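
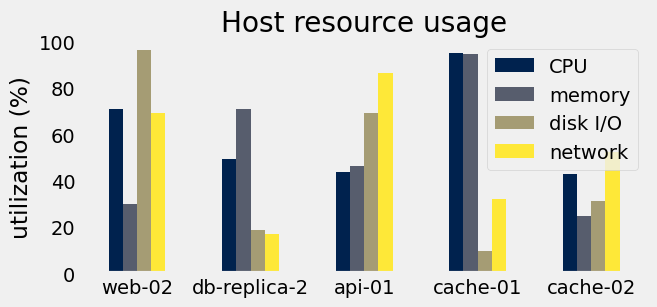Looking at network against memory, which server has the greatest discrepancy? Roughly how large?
cache-01: network ≈ 30, memory ≈ 90 → gap ≈ 60. Next-largest (db-replica-2) is only ≈ 50.

cache-01, ≈ 60 %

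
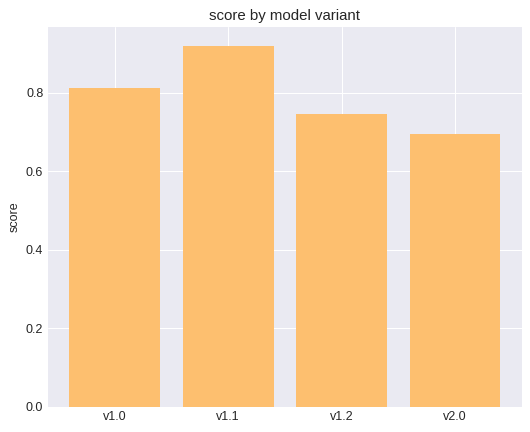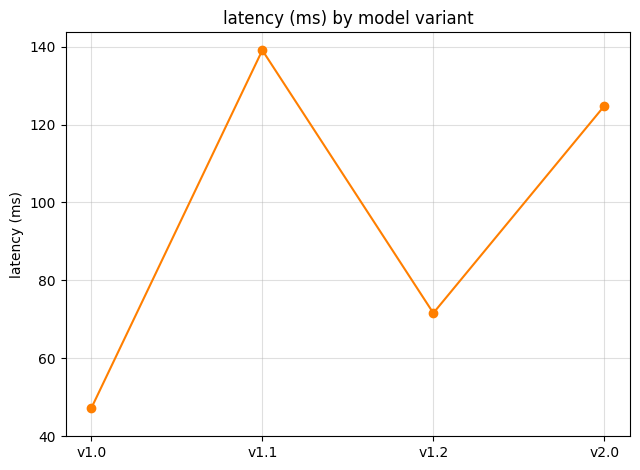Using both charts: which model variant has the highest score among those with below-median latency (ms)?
v1.0

Chart 2 median latency (ms) ≈ 100; below-median model variants: v1.0, v1.2. Among those, v1.0 has the highest score (≈ 0.8).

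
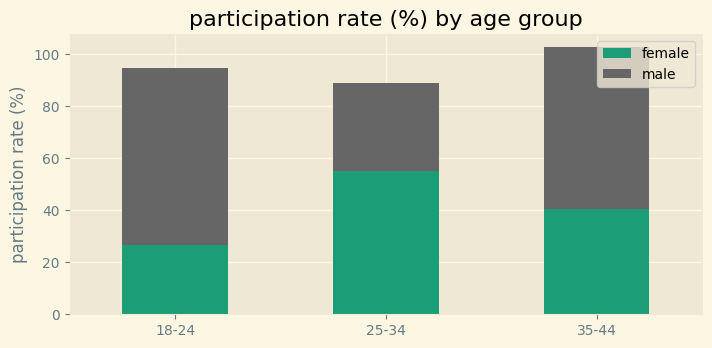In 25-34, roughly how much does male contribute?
male top ≈ 90, bottom ≈ 50; segment ≈ 40.

≈ 40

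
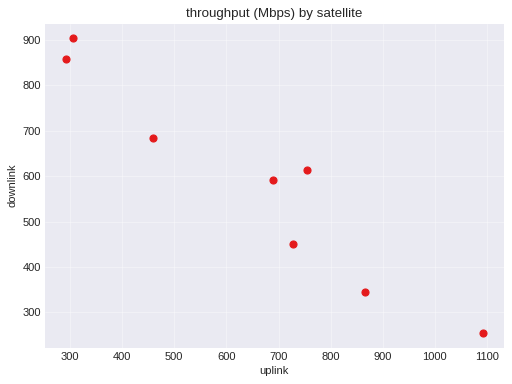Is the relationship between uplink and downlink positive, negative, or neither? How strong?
Points are negatively correlated; strong (|r| ≈ 1.0).

negative, strong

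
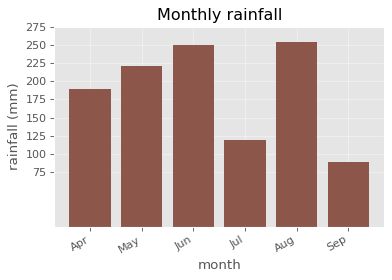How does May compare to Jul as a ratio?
May ≈ 225, Jul ≈ 125; 225/125 ≈ 1.8.

≈ 1.8×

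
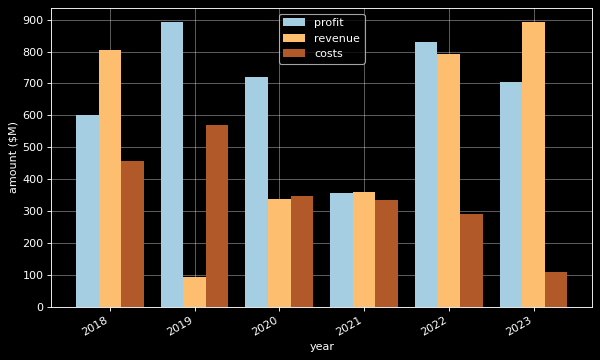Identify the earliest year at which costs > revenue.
2019

2018: costs ≈ 500 vs revenue ≈ 800 (not yet); 2019: costs ≈ 600 vs revenue ≈ 100 (first crossover).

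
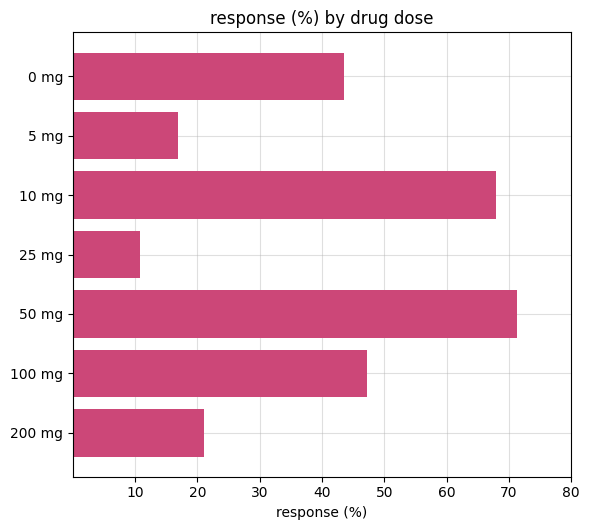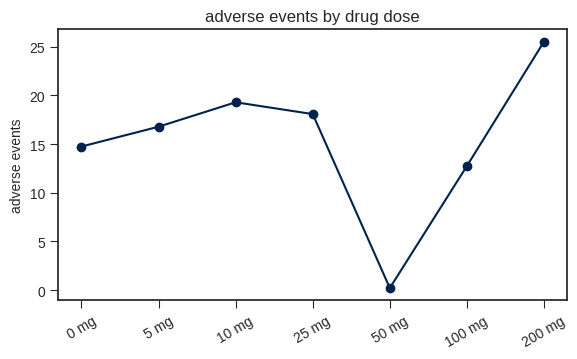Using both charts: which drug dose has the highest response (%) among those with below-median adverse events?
Chart 2 median adverse events ≈ 15; below-median drug doses: 0 mg, 50 mg, 100 mg. Among those, 50 mg has the highest response (%) (≈ 70).

50 mg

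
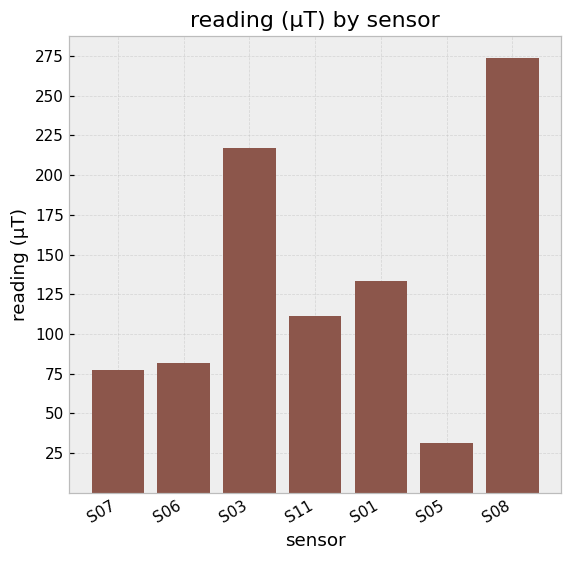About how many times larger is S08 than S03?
≈ 1.22×

S08 ≈ 275, S03 ≈ 225; 275/225 ≈ 1.22.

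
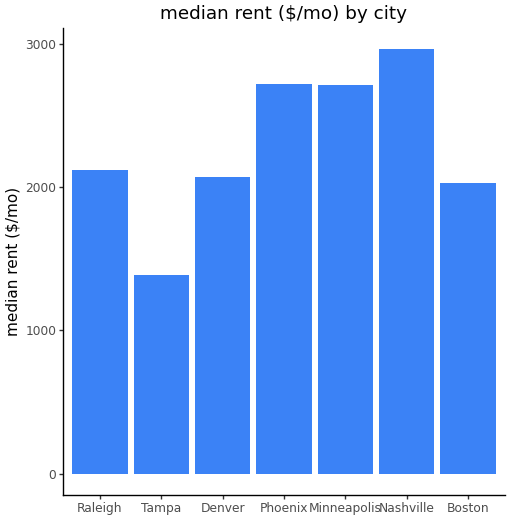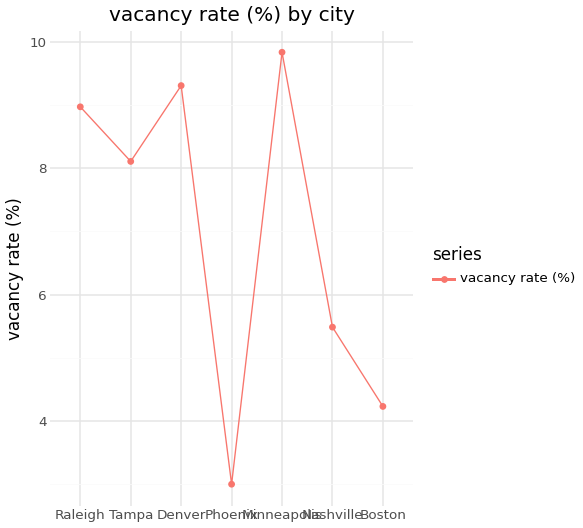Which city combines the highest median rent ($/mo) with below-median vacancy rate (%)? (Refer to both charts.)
Nashville

Chart 2 median vacancy rate (%) ≈ 8; below-median cities: Phoenix, Nashville, Boston. Among those, Nashville has the highest median rent ($/mo) (≈ 3000).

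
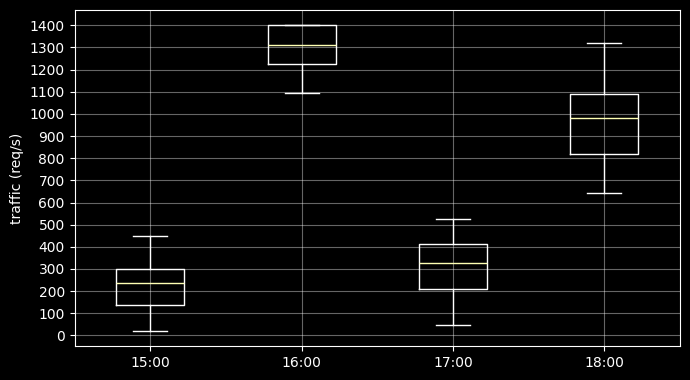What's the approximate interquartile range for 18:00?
≈ 300

Q3 ≈ 1100, Q1 ≈ 800; IQR ≈ 300.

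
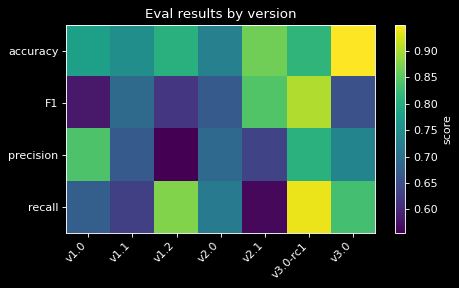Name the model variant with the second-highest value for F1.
Top 3 for F1: v3.0-rc1 ≈ 0.90, v2.1 ≈ 0.85, v1.1 ≈ 0.70.

v2.1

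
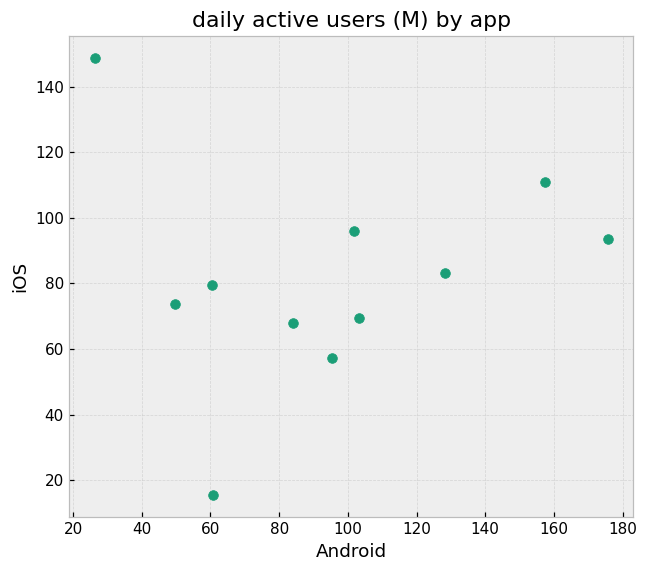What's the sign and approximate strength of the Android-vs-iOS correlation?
no clear correlation

Points are roughly uncorrelated; weak (|r| ≈ 0.1).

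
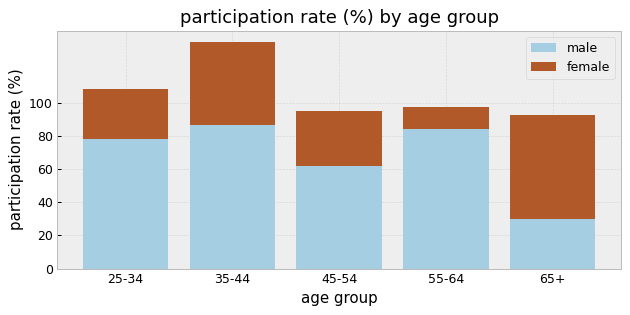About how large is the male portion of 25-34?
male top ≈ 80, bottom ≈ 0; segment ≈ 80.

≈ 80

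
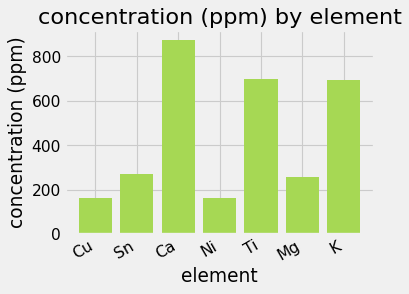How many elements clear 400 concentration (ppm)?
3

Above 400: Ca, Ti, K.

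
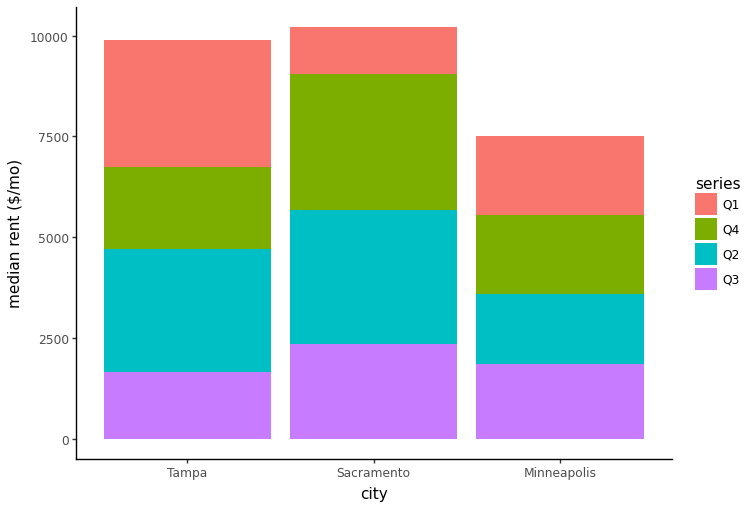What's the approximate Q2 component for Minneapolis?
Q2 top ≈ 4000, bottom ≈ 2000; segment ≈ 2000.

≈ 2000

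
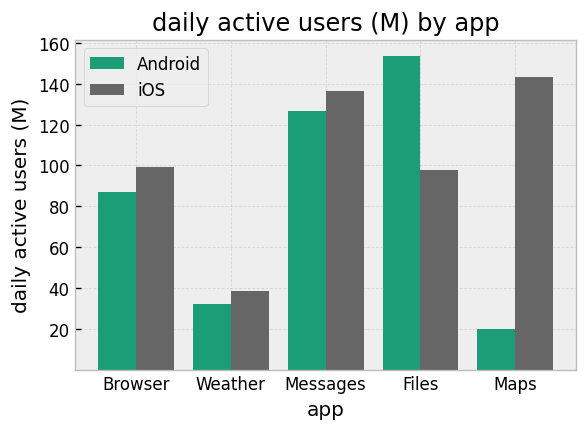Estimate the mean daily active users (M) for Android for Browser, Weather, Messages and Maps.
(80 + 40 + 120 + 20) / 4 ≈ 65.

≈ 65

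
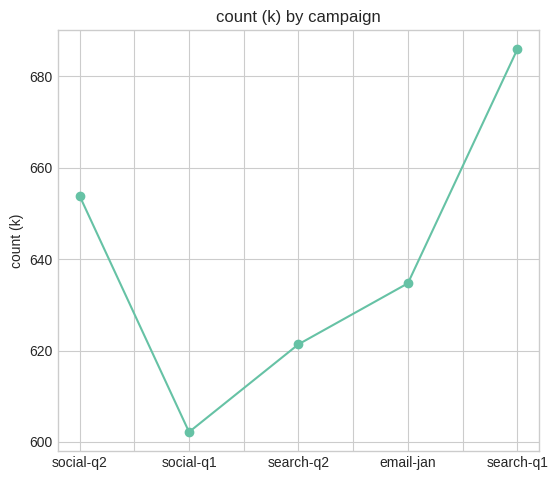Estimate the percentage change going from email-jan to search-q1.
≈ +9.5%

email-jan ≈ 630, search-q1 ≈ 690; (690 − 630) / 630 ≈ +9.5%.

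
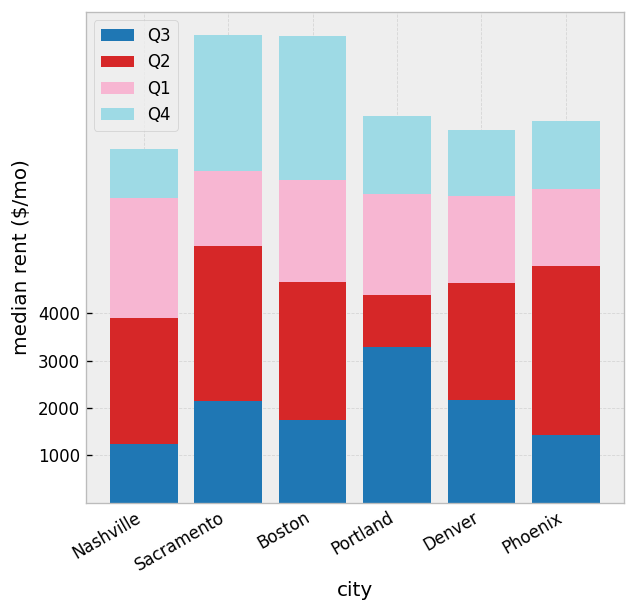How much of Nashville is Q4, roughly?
Q4 top ≈ 7000, bottom ≈ 6000; segment ≈ 1000.

≈ 1000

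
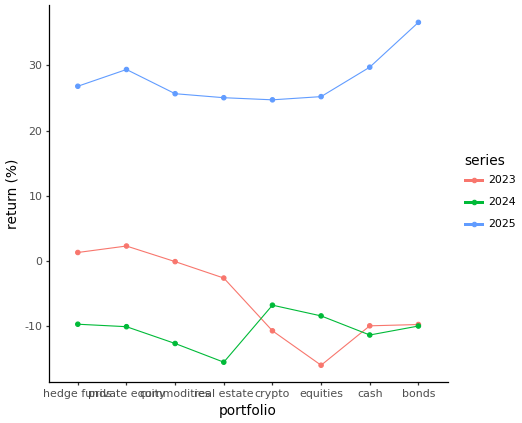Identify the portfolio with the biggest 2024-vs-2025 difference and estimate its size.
bonds: 2024 ≈ -10, 2025 ≈ 35 → gap ≈ 45. Next-largest (cash) is only ≈ 40.

bonds, ≈ 45 %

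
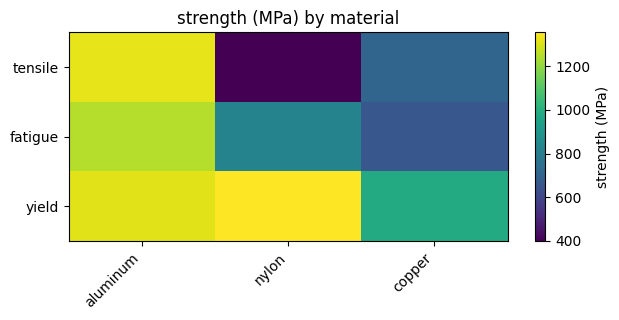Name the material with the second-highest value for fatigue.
Top 3 for fatigue: aluminum ≈ 1200, nylon ≈ 800, copper ≈ 700.

nylon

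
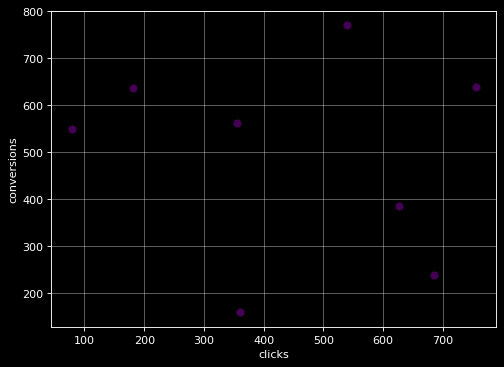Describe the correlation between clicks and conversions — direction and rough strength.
no clear correlation

Points are roughly uncorrelated; weak (|r| ≈ 0.1).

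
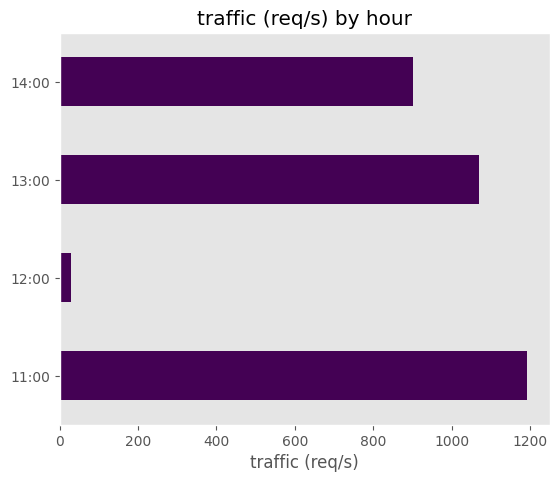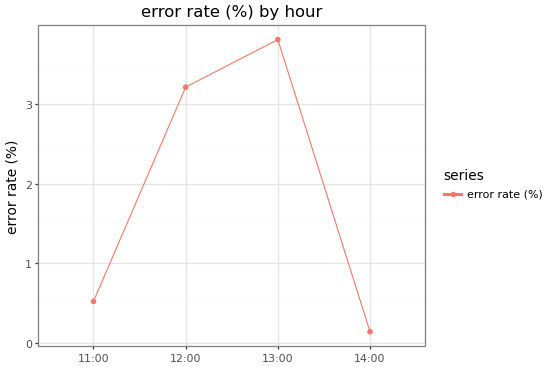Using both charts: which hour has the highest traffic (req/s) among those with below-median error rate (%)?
Chart 2 median error rate (%) ≈ 2; below-median hours: 11:00, 14:00. Among those, 11:00 has the highest traffic (req/s) (≈ 1200).

11:00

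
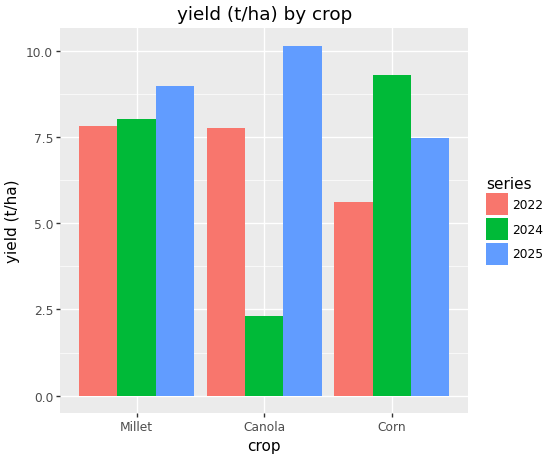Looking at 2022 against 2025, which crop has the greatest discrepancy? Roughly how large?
Canola: 2022 ≈ 8, 2025 ≈ 10 → gap ≈ 2. Next-largest (Corn) is only ≈ 1.

Canola, ≈ 2 t/ha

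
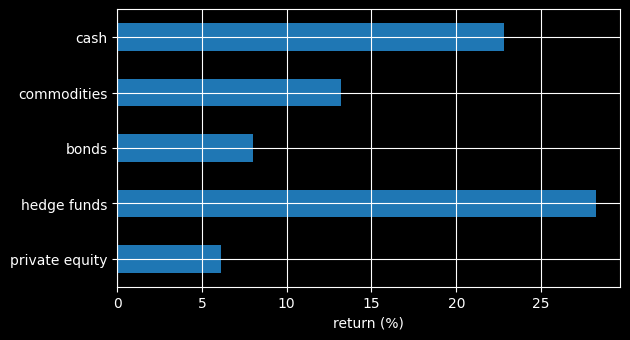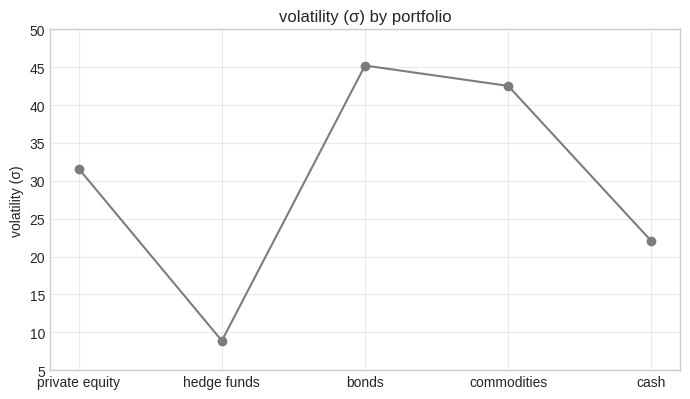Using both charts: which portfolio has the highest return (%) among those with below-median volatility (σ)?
hedge funds

Chart 2 median volatility (σ) ≈ 30; below-median portfolios: hedge funds, cash. Among those, hedge funds has the highest return (%) (≈ 30).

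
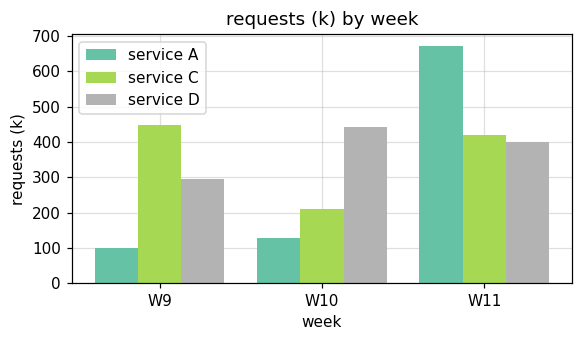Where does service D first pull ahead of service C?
W9: service D ≈ 300 vs service C ≈ 400 (not yet); W10: service D ≈ 400 vs service C ≈ 200 (first crossover).

W10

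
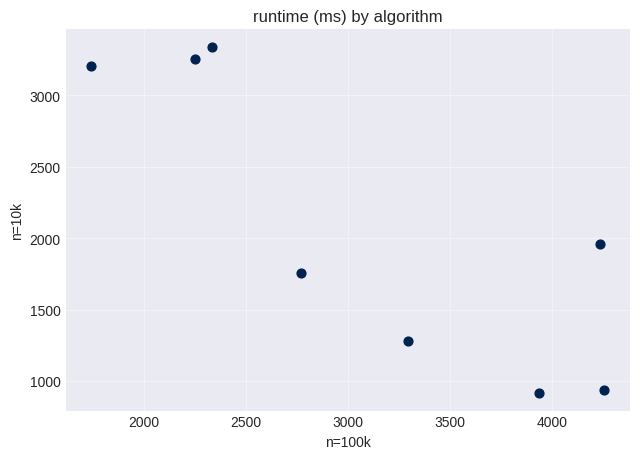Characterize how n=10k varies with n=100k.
negative, strong

Points are negatively correlated; strong (|r| ≈ 0.8).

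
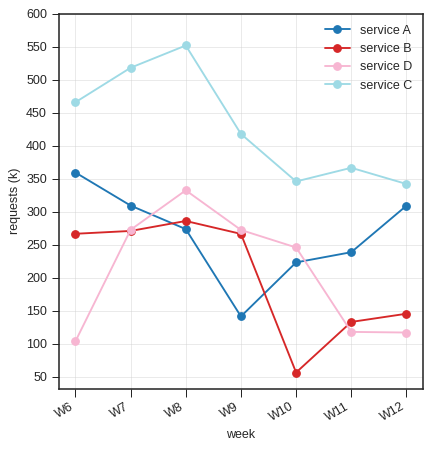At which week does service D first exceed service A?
W7: service D ≈ 250 vs service A ≈ 300 (not yet); W8: service D ≈ 350 vs service A ≈ 250 (first crossover).

W8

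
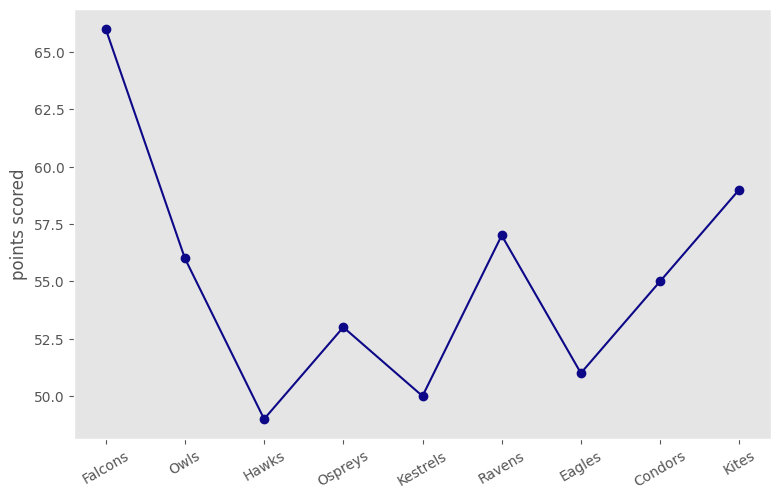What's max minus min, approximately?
Max Falcons ≈ 66, min Hawks ≈ 48; range ≈ 18.

≈ 18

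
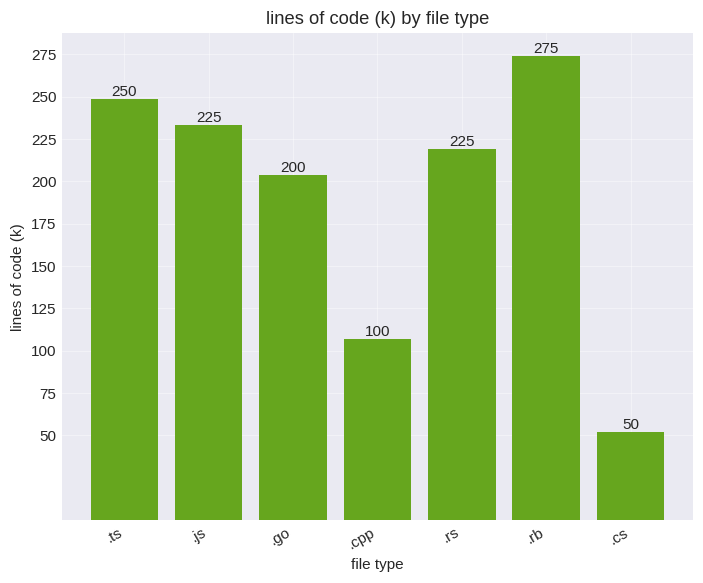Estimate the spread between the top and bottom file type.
Max .rb ≈ 275, min .cs ≈ 50; range ≈ 225.

≈ 225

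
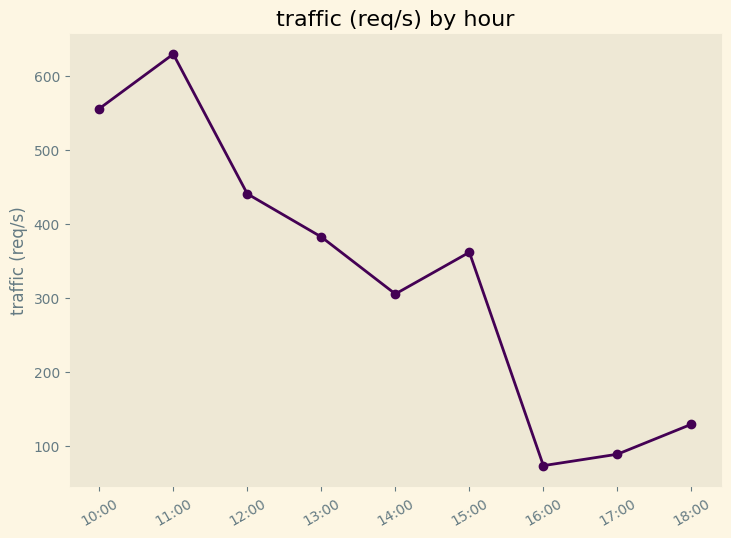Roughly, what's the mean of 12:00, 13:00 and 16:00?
(450 + 400 + 50) / 3 ≈ 300.

≈ 300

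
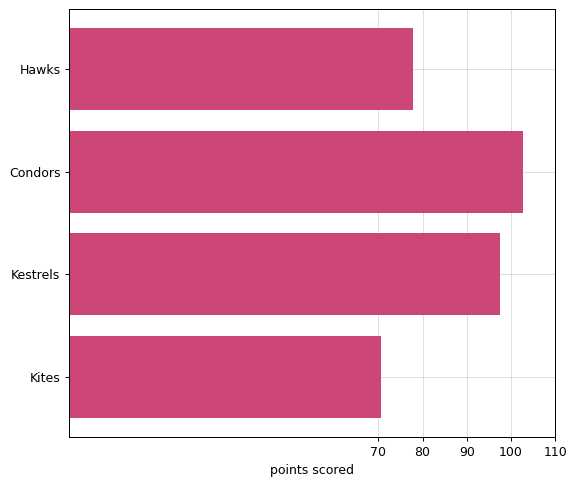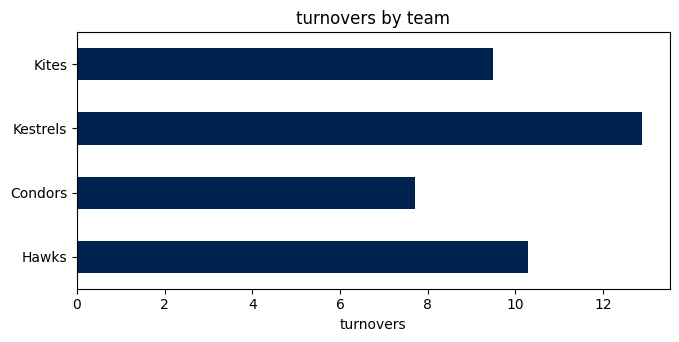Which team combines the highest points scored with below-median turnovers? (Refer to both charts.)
Chart 2 median turnovers ≈ 10; below-median teams: Condors, Kites. Among those, Condors has the highest points scored (≈ 100).

Condors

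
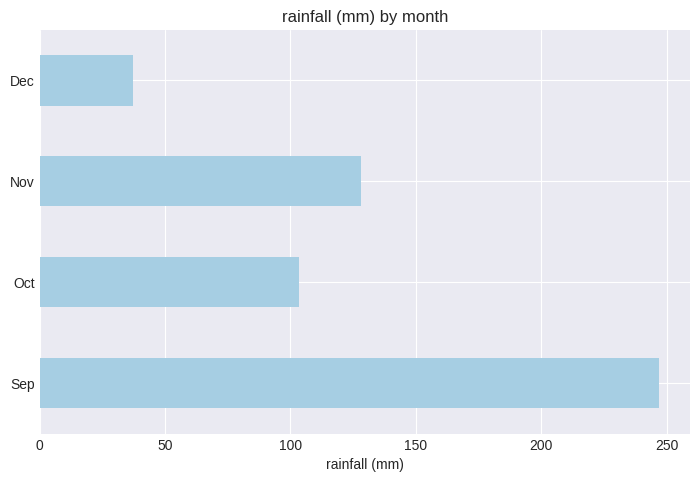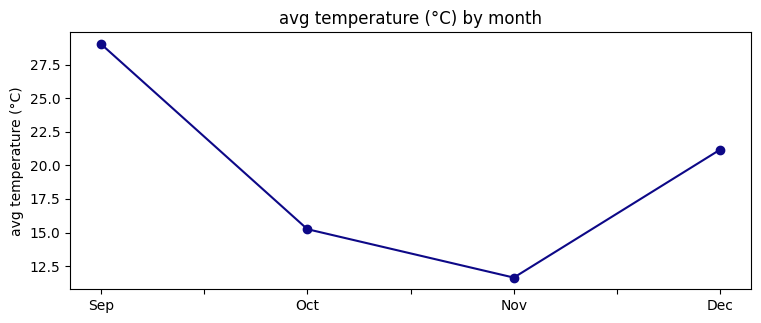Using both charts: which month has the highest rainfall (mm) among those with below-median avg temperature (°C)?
Chart 2 median avg temperature (°C) ≈ 20; below-median months: Oct, Nov. Among those, Nov has the highest rainfall (mm) (≈ 125).

Nov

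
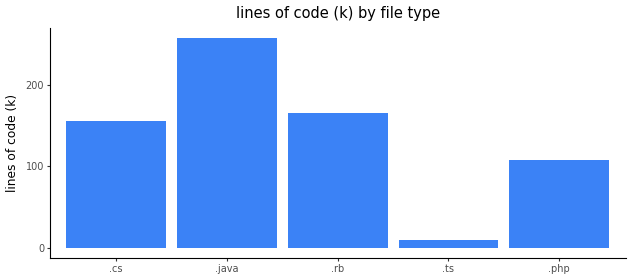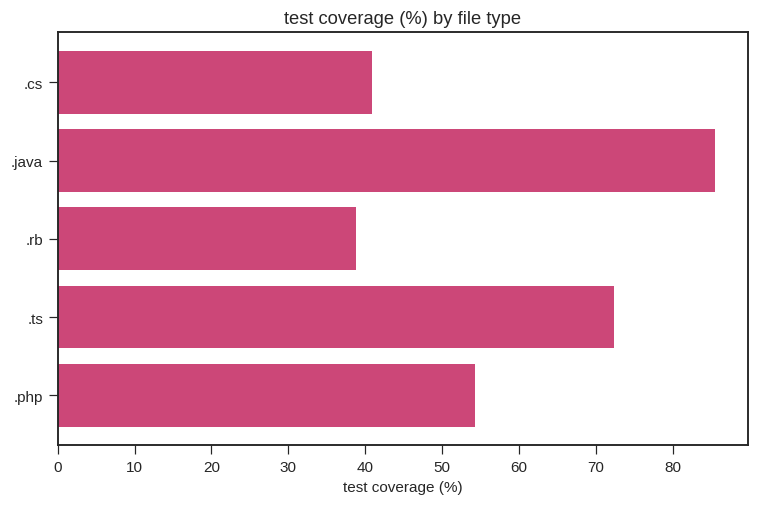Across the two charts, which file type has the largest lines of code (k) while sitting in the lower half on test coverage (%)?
Chart 2 median test coverage (%) ≈ 50; below-median file types: .cs, .rb. Among those, .rb has the highest lines of code (k) (≈ 175).

.rb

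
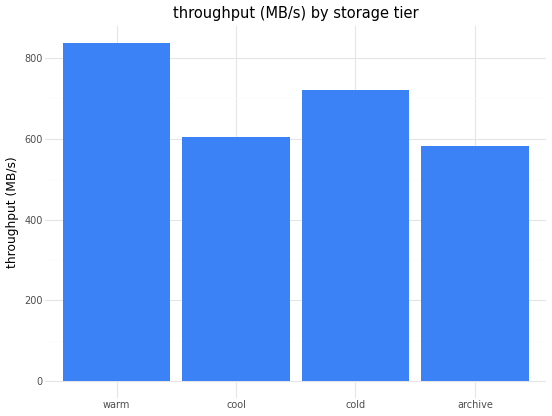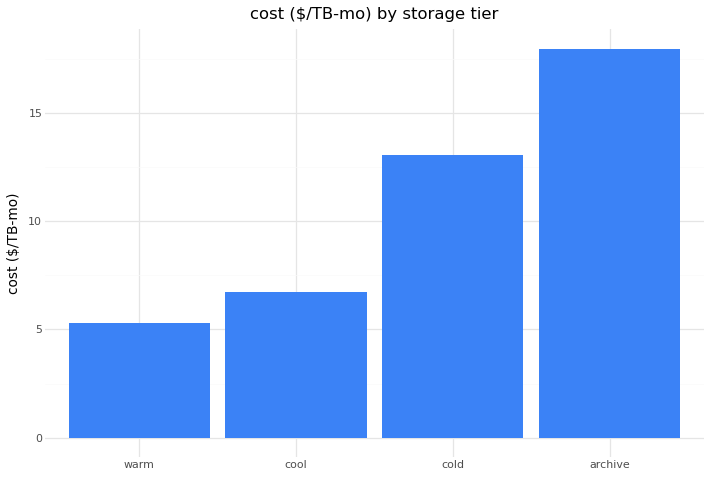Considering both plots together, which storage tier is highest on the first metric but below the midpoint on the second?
Chart 2 median cost ($/TB-mo) ≈ 10; below-median storage tiers: warm, cool. Among those, warm has the highest throughput (MB/s) (≈ 800).

warm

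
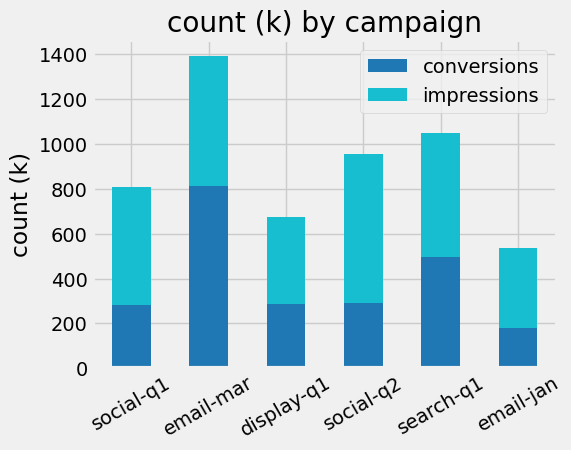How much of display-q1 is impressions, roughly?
impressions top ≈ 600, bottom ≈ 200; segment ≈ 400.

≈ 400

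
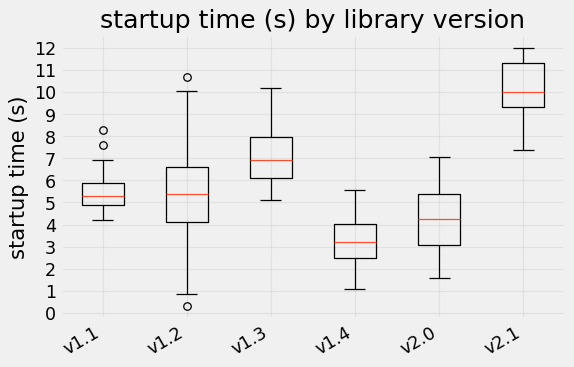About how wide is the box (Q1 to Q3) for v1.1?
≈ 1

Q3 ≈ 6, Q1 ≈ 5; IQR ≈ 1.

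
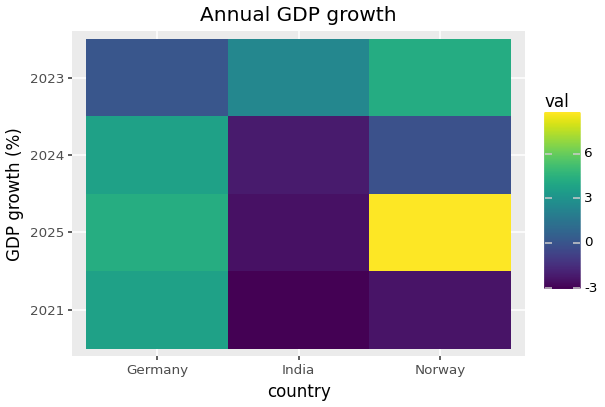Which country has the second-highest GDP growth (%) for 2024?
Norway

Top 3 for 2024: Germany ≈ 4, Norway ≈ 0, India ≈ -2.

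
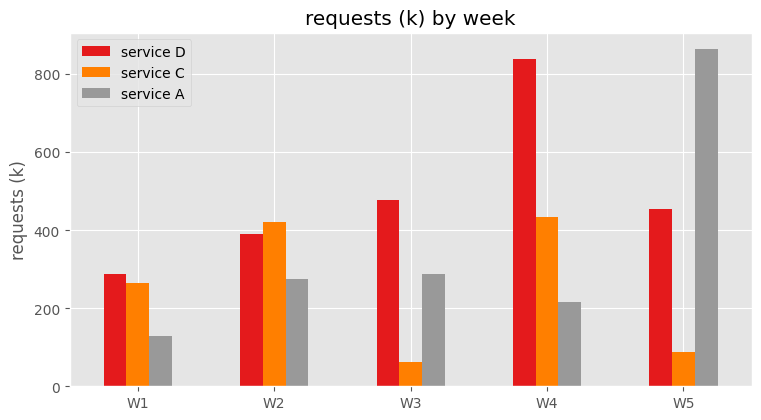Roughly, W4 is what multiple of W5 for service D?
≈ 1.6×

W4 ≈ 800, W5 ≈ 500; 800/500 ≈ 1.6.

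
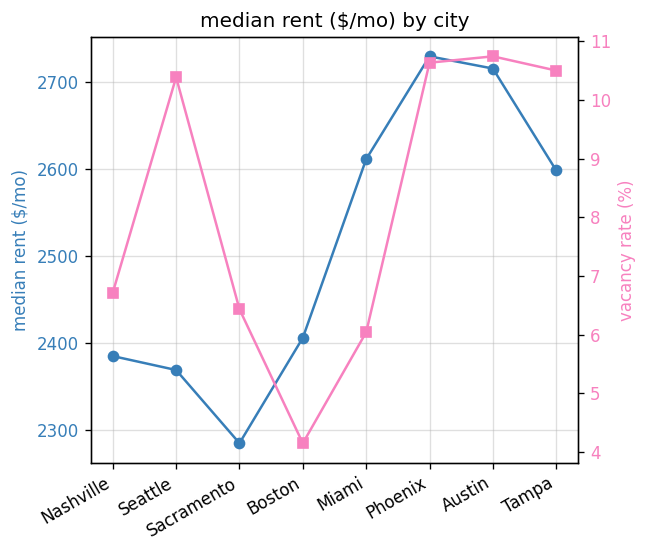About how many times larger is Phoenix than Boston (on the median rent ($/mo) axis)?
≈ 1.15×

Phoenix ≈ 2750, Boston ≈ 2400; 2750/2400 ≈ 1.15.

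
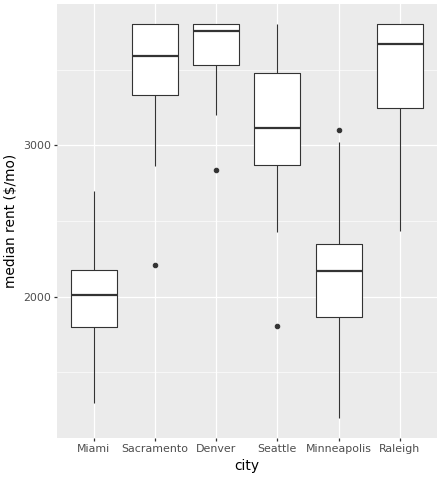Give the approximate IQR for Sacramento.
≈ 400

Q3 ≈ 3800, Q1 ≈ 3400; IQR ≈ 400.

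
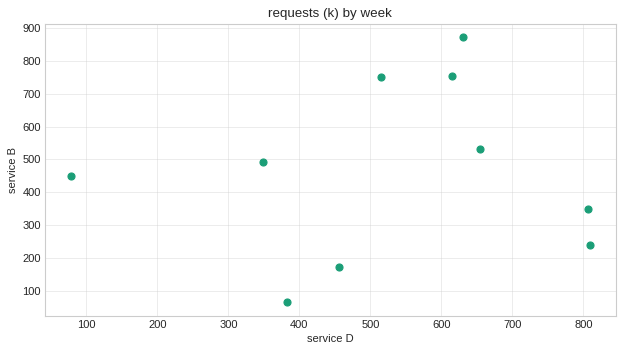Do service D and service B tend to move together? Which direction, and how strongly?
no clear correlation

Points are roughly uncorrelated; weak (|r| ≈ 0.1).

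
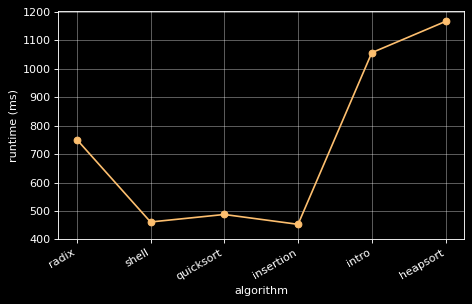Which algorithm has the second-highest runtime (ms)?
Top 3: heapsort ≈ 1200, intro ≈ 1100, radix ≈ 800.

intro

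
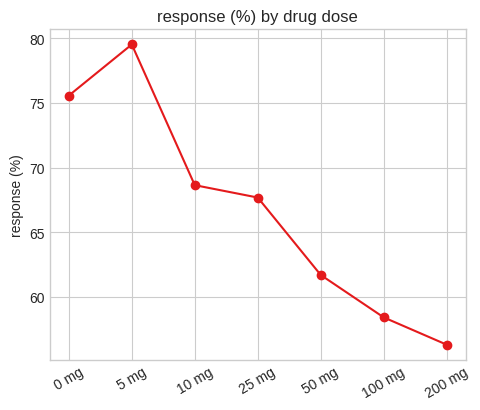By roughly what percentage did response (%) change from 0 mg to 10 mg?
≈ -10.5%

0 mg ≈ 76, 10 mg ≈ 68; (68 − 76) / 76 ≈ -10.5%.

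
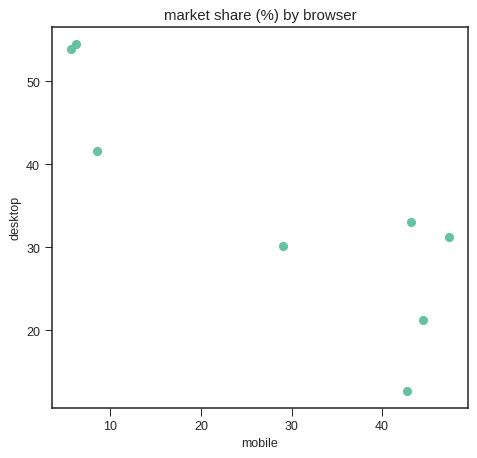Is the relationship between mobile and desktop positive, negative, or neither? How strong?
Points are negatively correlated; strong (|r| ≈ 0.9).

negative, strong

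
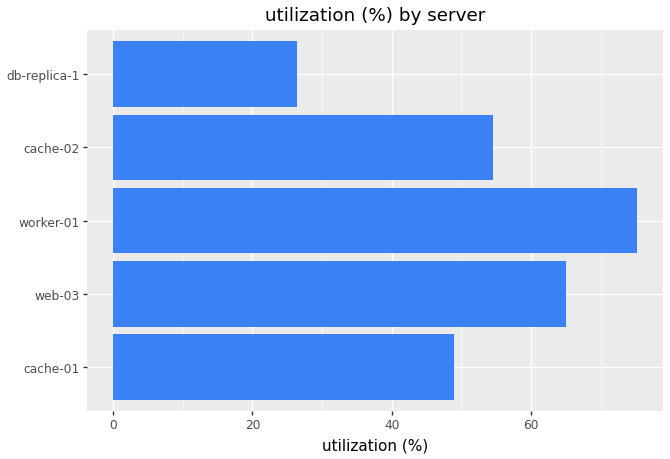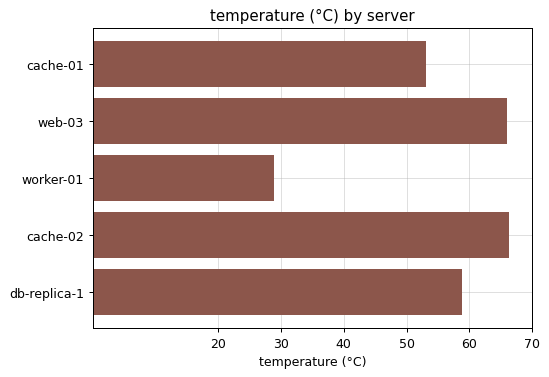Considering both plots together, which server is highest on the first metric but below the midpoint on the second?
worker-01

Chart 2 median temperature (°C) ≈ 60; below-median servers: cache-01, worker-01. Among those, worker-01 has the highest utilization (%) (≈ 80).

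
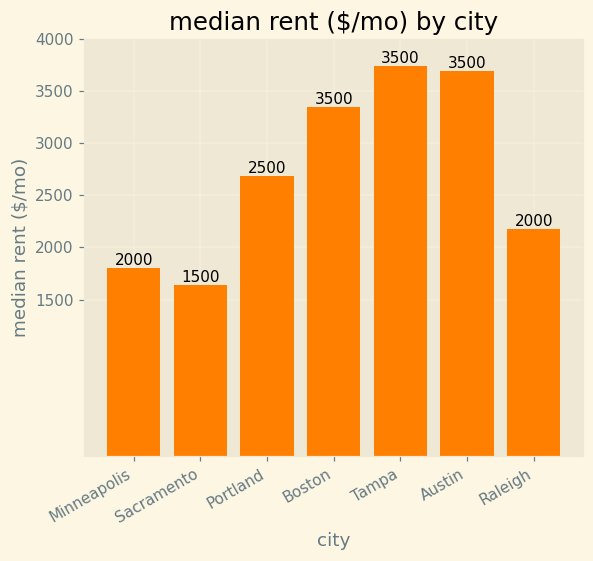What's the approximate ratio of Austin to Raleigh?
≈ 1.75×

Austin ≈ 3500, Raleigh ≈ 2000; 3500/2000 ≈ 1.75.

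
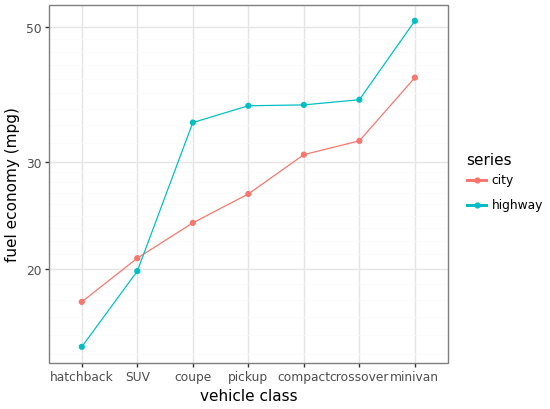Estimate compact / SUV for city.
compact ≈ 30, SUV ≈ 20; 30/20 ≈ 1.5.

≈ 1.5×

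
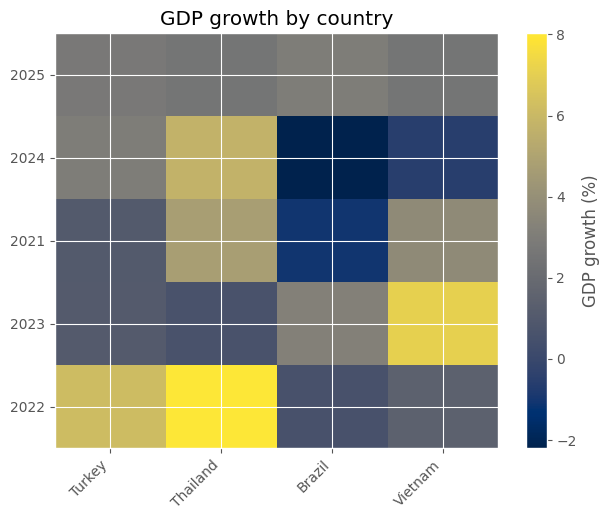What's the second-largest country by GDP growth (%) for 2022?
Turkey

Top 3 for 2022: Thailand ≈ 8, Turkey ≈ 6, Vietnam ≈ 1.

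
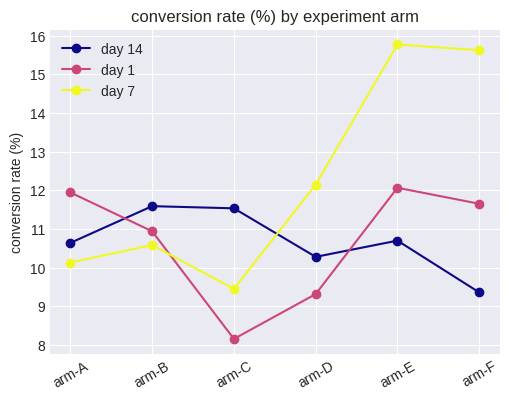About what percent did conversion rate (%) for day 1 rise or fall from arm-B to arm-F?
≈ +9.1%

arm-B ≈ 11, arm-F ≈ 12; (12 − 11) / 11 ≈ +9.1%.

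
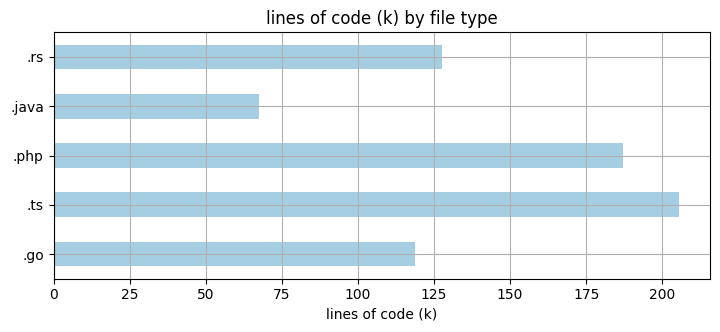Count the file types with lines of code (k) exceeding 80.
4

Above 80: .go, .ts, .php, .rs.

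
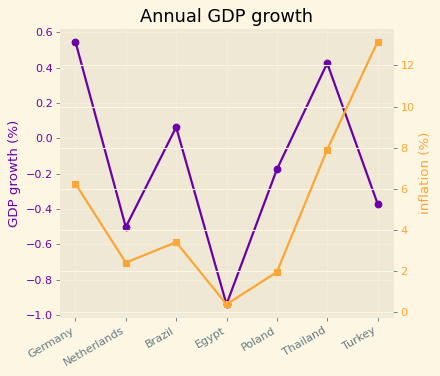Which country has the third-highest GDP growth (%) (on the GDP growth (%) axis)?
Brazil

Top 4 (on the GDP growth (%) axis): Germany ≈ 0.6, Thailand ≈ 0.4, Brazil ≈ 0.0, Poland ≈ -0.2.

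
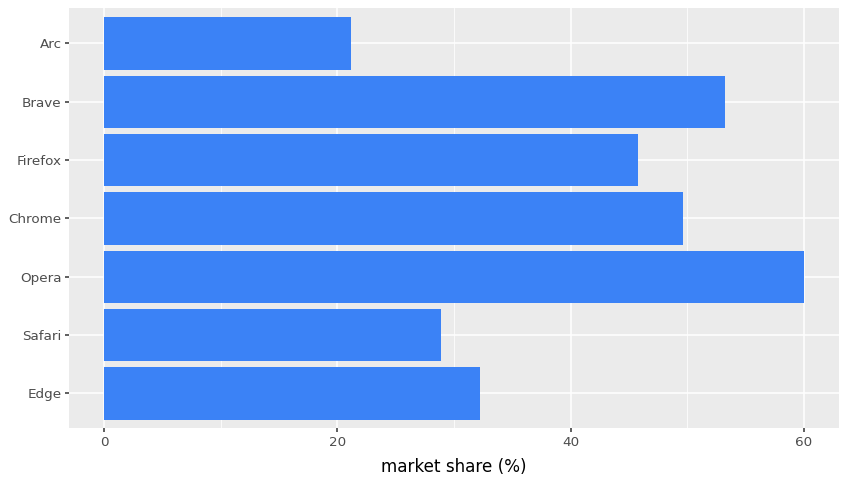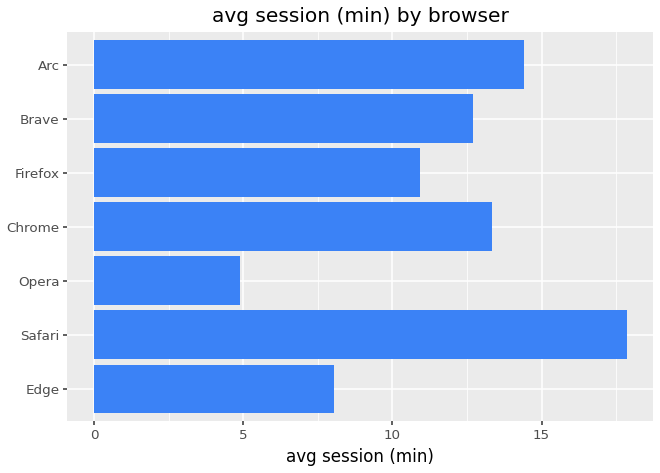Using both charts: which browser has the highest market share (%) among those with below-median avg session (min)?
Chart 2 median avg session (min) ≈ 12; below-median browsers: Edge, Opera, Firefox. Among those, Opera has the highest market share (%) (≈ 60).

Opera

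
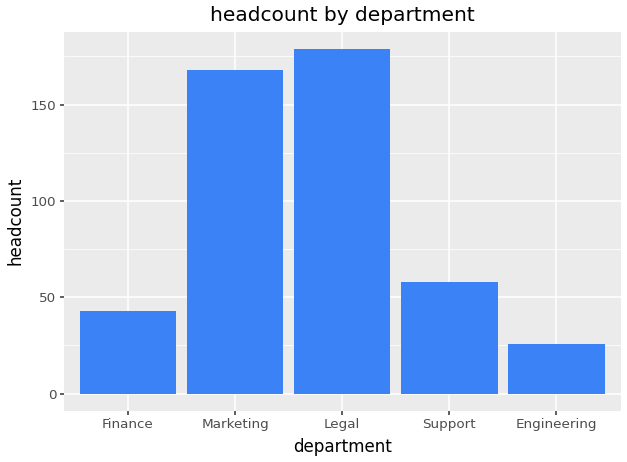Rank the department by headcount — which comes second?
Marketing

Top 3: Legal ≈ 180, Marketing ≈ 160, Support ≈ 60.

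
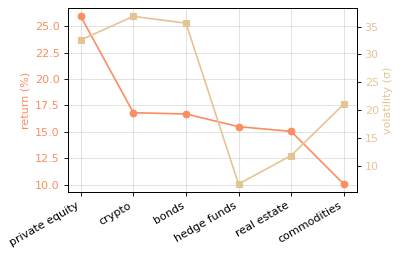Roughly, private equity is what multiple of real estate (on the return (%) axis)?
private equity ≈ 26, real estate ≈ 16; 26/16 ≈ 1.62.

≈ 1.62×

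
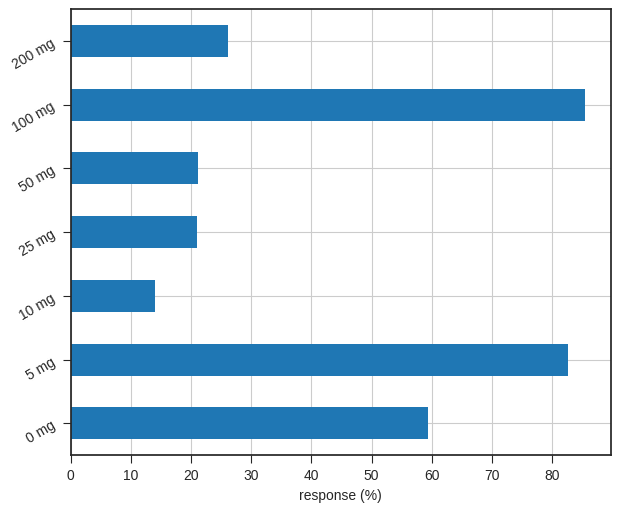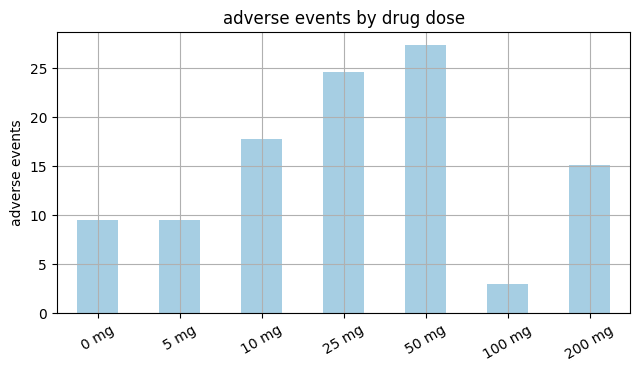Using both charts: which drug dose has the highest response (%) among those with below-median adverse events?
100 mg

Chart 2 median adverse events ≈ 15; below-median drug doses: 0 mg, 5 mg, 100 mg. Among those, 100 mg has the highest response (%) (≈ 90).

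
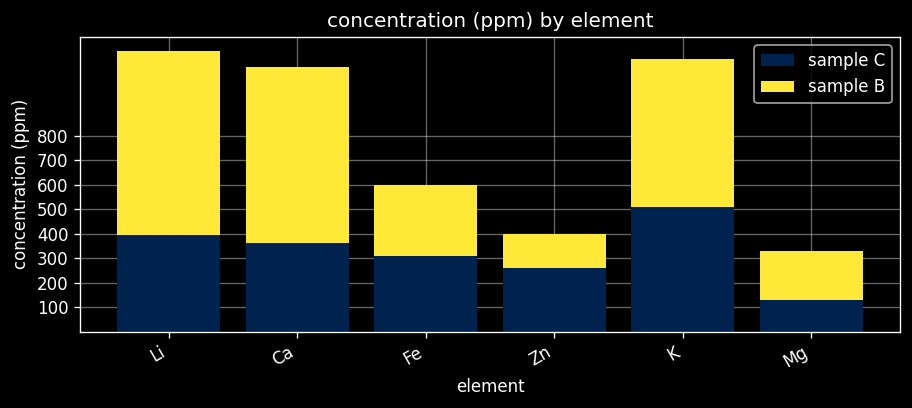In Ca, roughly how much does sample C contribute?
sample C top ≈ 400, bottom ≈ 0; segment ≈ 400.

≈ 400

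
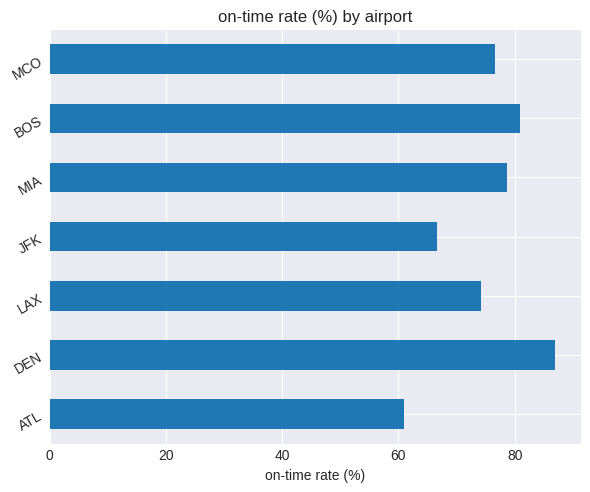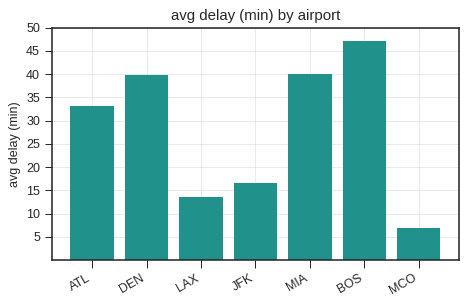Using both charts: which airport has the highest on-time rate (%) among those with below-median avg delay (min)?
MCO

Chart 2 median avg delay (min) ≈ 35; below-median airports: LAX, JFK, MCO. Among those, MCO has the highest on-time rate (%) (≈ 80).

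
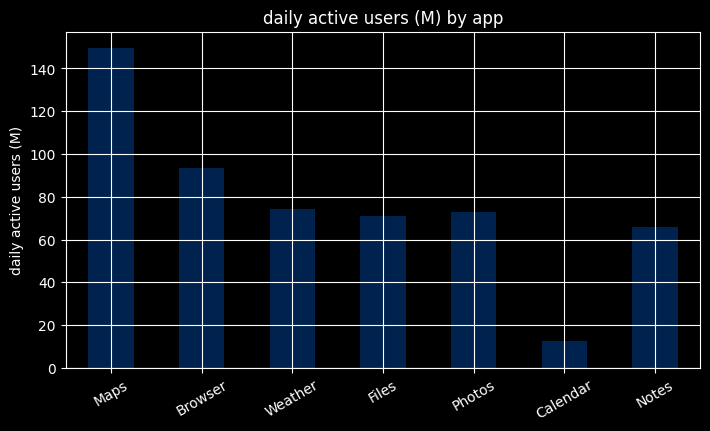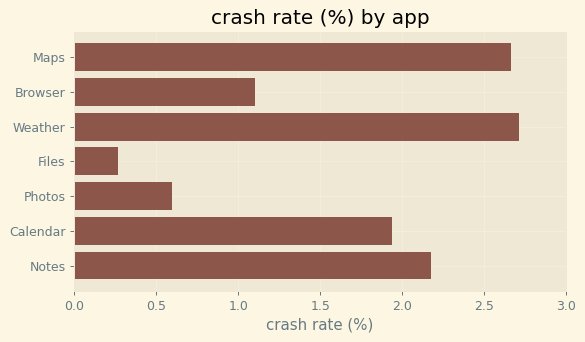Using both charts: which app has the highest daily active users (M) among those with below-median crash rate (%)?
Browser

Chart 2 median crash rate (%) ≈ 2; below-median apps: Browser, Files, Photos. Among those, Browser has the highest daily active users (M) (≈ 100).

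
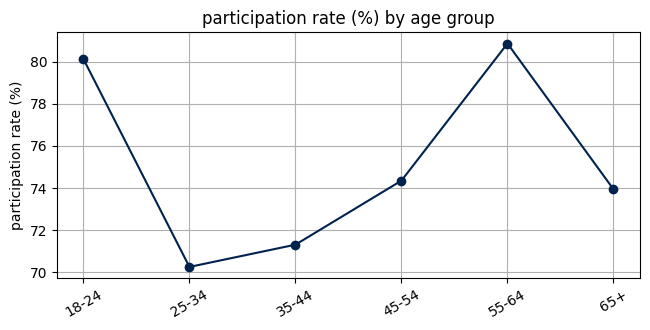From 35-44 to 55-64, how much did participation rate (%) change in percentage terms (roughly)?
35-44 ≈ 71, 55-64 ≈ 81; (81 − 71) / 71 ≈ +14.1%.

≈ +14.1%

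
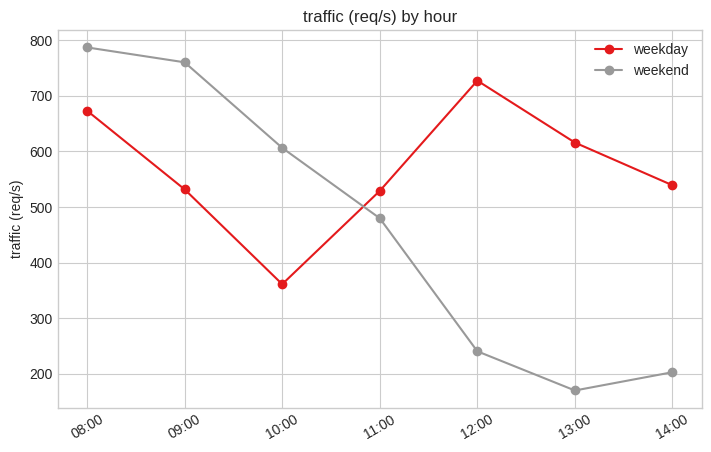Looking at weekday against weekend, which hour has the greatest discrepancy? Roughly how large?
12:00: weekday ≈ 700, weekend ≈ 200 → gap ≈ 500. Next-largest (13:00) is only ≈ 400.

12:00, ≈ 500 req/s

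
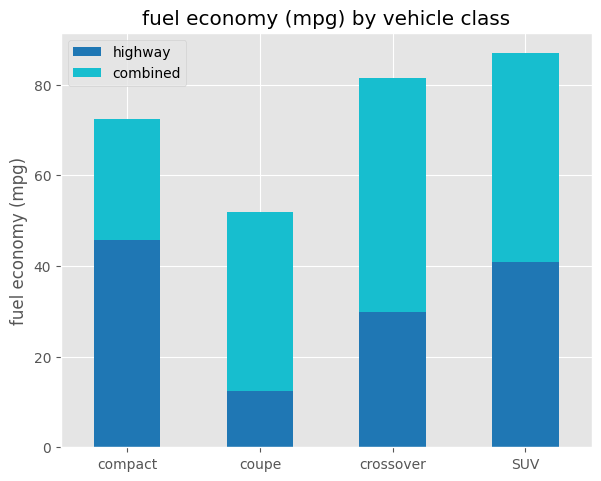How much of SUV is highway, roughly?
highway top ≈ 40, bottom ≈ 0; segment ≈ 40.

≈ 40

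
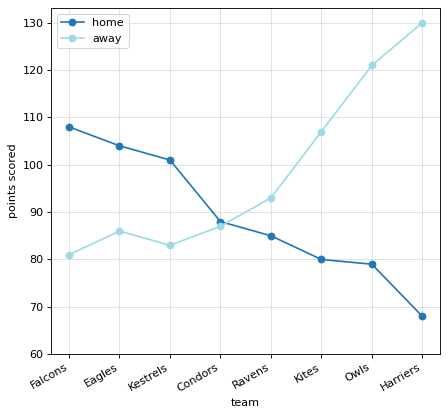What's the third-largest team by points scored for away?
Kites

Top 4 for away: Harriers ≈ 130, Owls ≈ 120, Kites ≈ 110, Ravens ≈ 90.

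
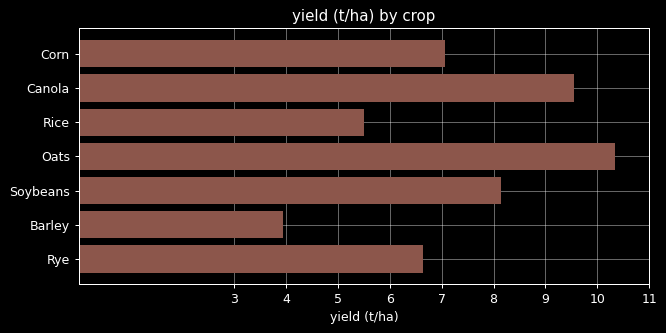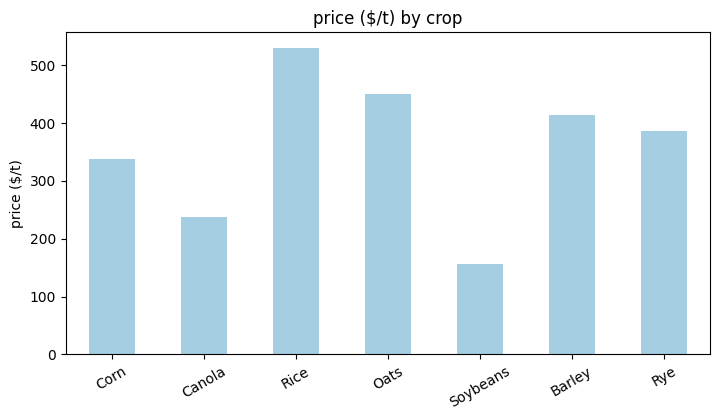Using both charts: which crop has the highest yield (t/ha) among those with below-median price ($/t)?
Canola

Chart 2 median price ($/t) ≈ 400; below-median crops: Corn, Canola, Soybeans. Among those, Canola has the highest yield (t/ha) (≈ 10).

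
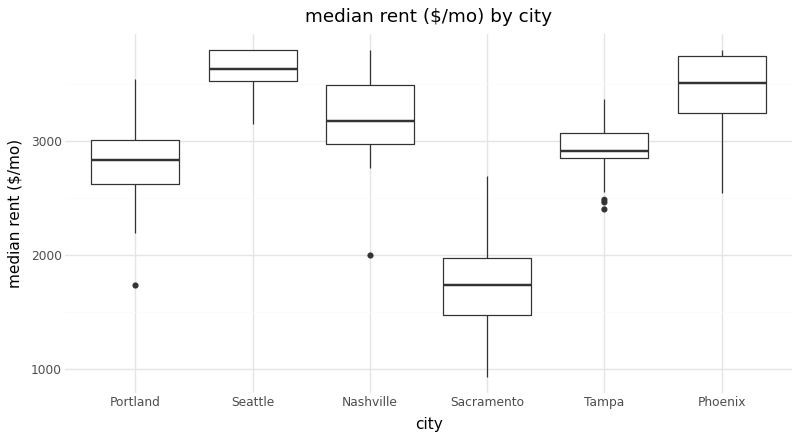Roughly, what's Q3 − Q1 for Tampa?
Q3 ≈ 3000, Q1 ≈ 2800; IQR ≈ 200.

≈ 200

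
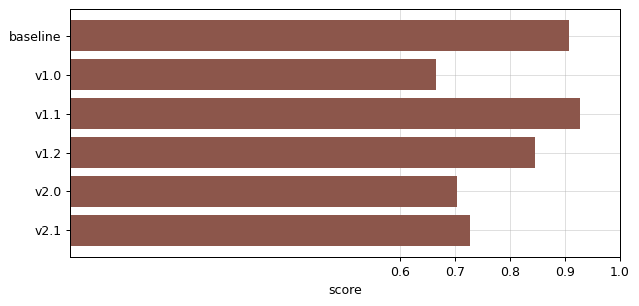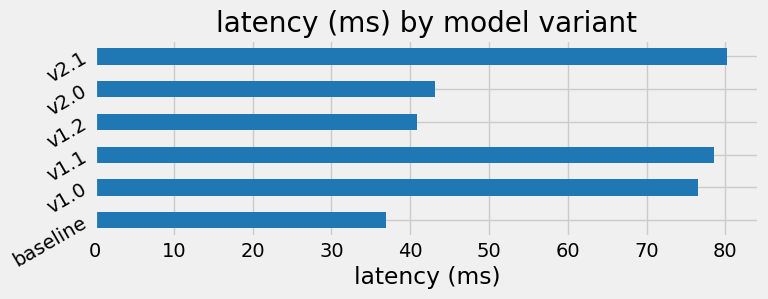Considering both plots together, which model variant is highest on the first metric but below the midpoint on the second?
baseline

Chart 2 median latency (ms) ≈ 60; below-median model variants: baseline, v1.2, v2.0. Among those, baseline has the highest score (≈ 0.9).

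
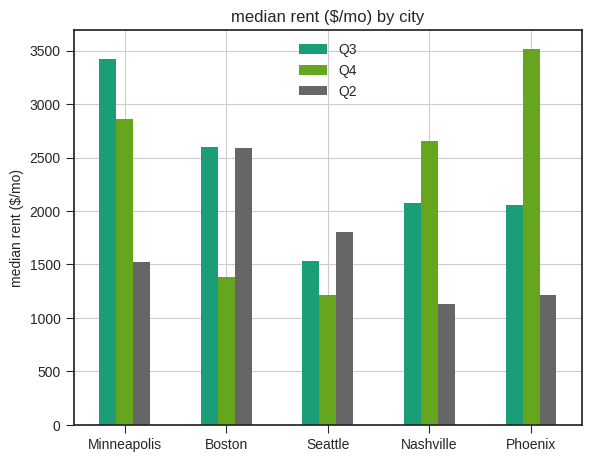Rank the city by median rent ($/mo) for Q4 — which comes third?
Nashville

Top 4 for Q4: Phoenix ≈ 3500, Minneapolis ≈ 3000, Nashville ≈ 2500, Boston ≈ 1500.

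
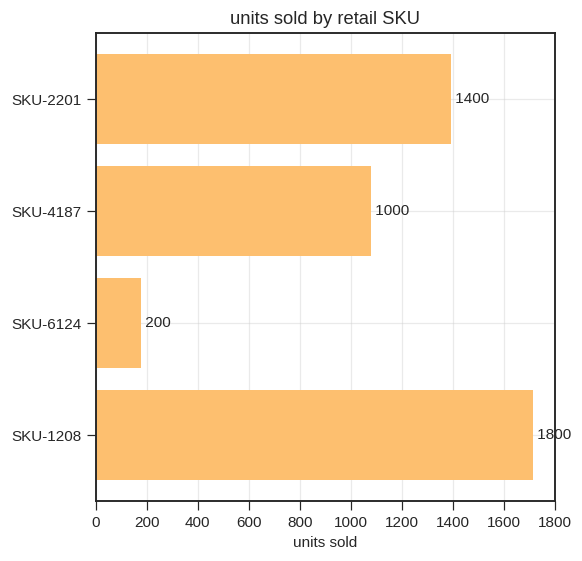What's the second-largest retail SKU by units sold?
SKU-2201

Top 3: SKU-1208 ≈ 1800, SKU-2201 ≈ 1400, SKU-4187 ≈ 1000.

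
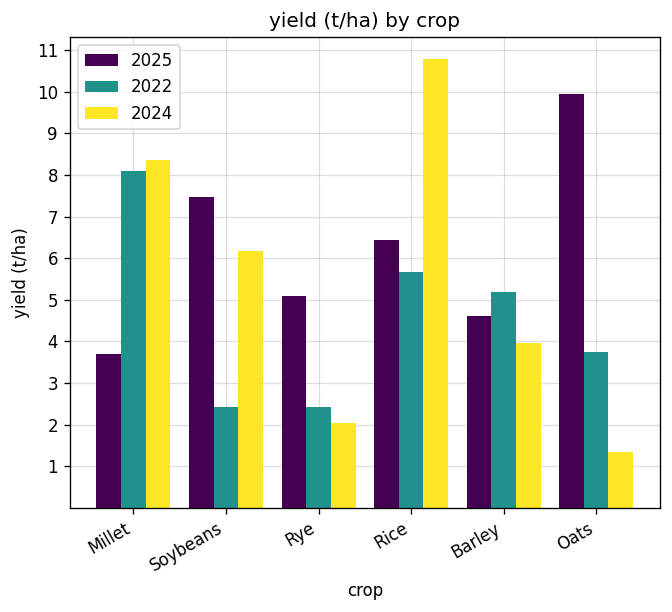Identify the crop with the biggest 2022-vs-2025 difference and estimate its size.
Oats, ≈ 6 t/ha

Oats: 2022 ≈ 4, 2025 ≈ 10 → gap ≈ 6. Next-largest (Soybeans) is only ≈ 5.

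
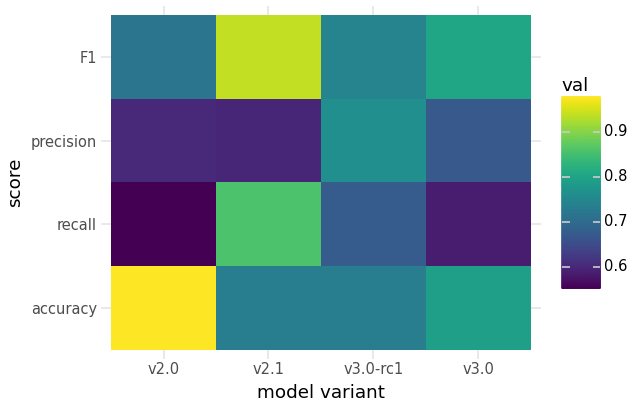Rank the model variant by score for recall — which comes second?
Top 3 for recall: v2.1 ≈ 0.85, v3.0-rc1 ≈ 0.65, v3.0 ≈ 0.60.

v3.0-rc1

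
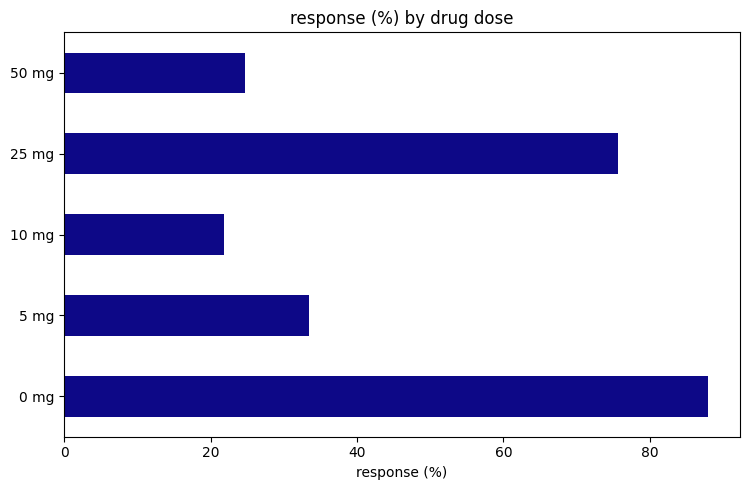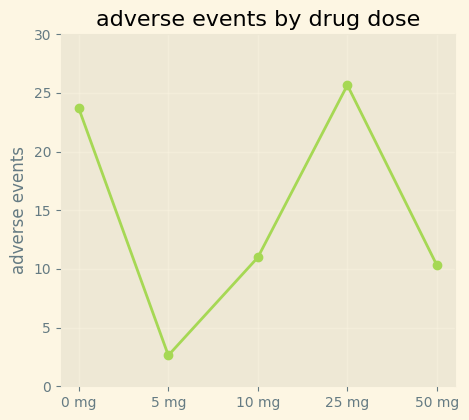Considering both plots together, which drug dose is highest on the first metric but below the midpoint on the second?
5 mg

Chart 2 median adverse events ≈ 10; below-median drug doses: 5 mg, 50 mg. Among those, 5 mg has the highest response (%) (≈ 30).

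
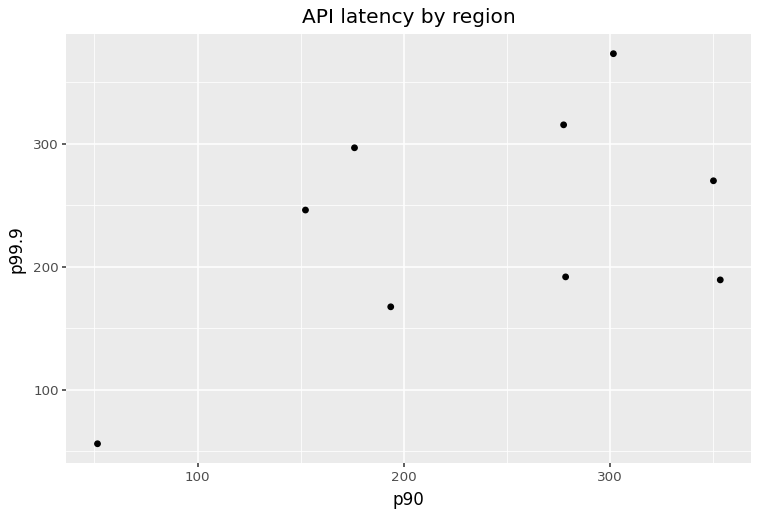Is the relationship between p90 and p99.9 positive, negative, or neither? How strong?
Points are positively correlated; moderate (|r| ≈ 0.5).

positive, moderate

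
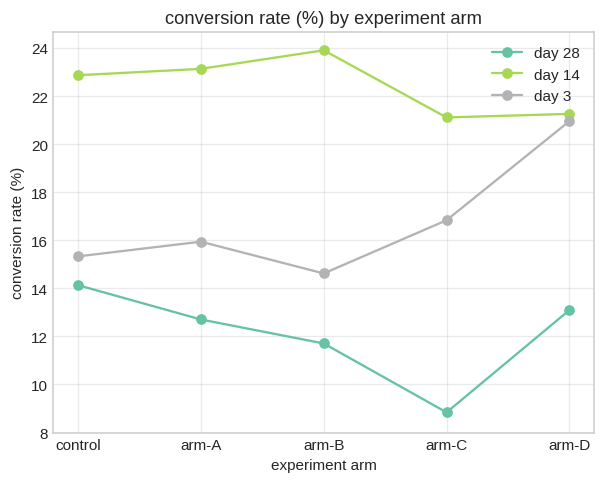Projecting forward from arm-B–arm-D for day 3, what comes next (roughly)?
≈ 23

Last three: 14, 16, 20 → slope ≈ 3/step → next ≈ 23.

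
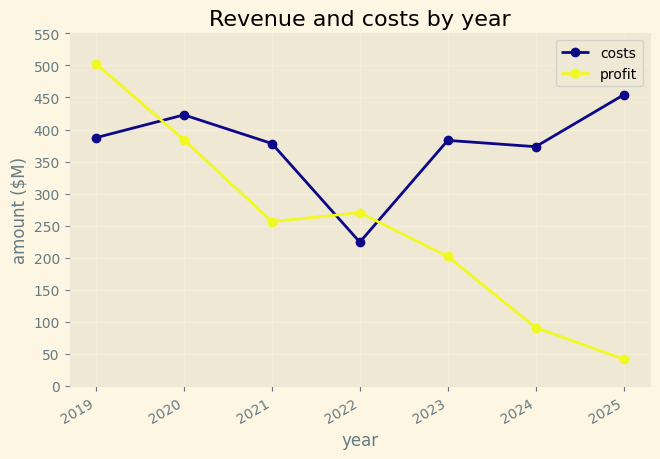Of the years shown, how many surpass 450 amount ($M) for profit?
Above 450: 2019.

1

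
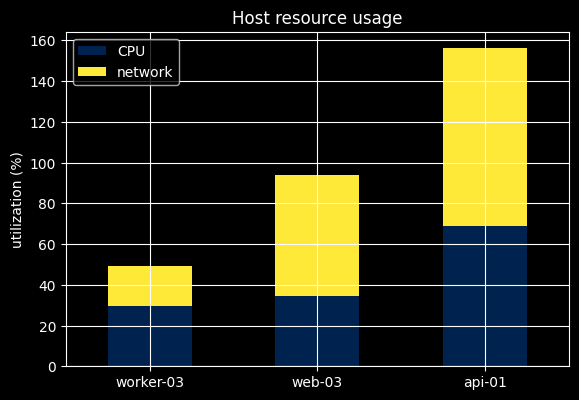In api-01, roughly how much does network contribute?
network top ≈ 160, bottom ≈ 60; segment ≈ 100.

≈ 100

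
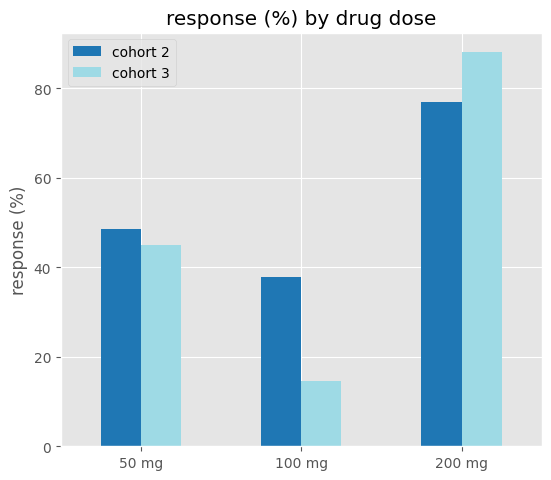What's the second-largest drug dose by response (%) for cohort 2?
Top 3 for cohort 2: 200 mg ≈ 80, 50 mg ≈ 50, 100 mg ≈ 40.

50 mg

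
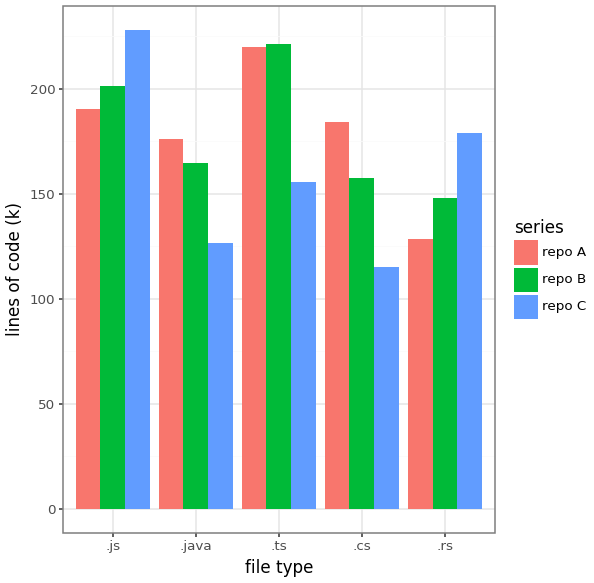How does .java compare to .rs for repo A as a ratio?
.java ≈ 180, .rs ≈ 120; 180/120 ≈ 1.5.

≈ 1.5×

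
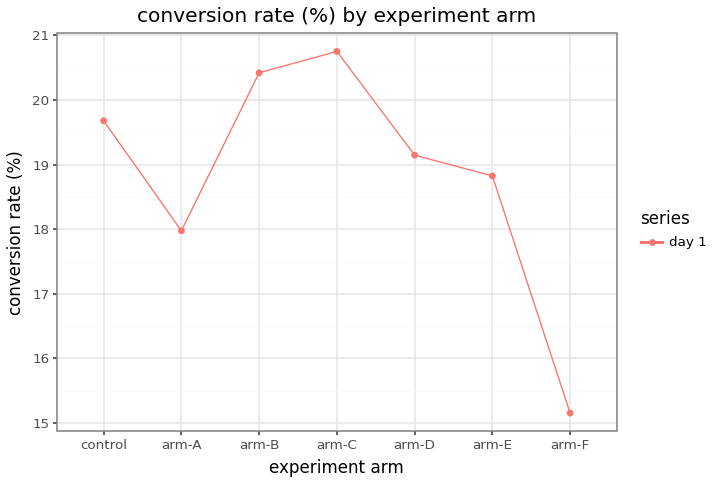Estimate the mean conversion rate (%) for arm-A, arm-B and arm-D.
≈ 19.17

(18.0 + 20.5 + 19.0) / 3 ≈ 19.17.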